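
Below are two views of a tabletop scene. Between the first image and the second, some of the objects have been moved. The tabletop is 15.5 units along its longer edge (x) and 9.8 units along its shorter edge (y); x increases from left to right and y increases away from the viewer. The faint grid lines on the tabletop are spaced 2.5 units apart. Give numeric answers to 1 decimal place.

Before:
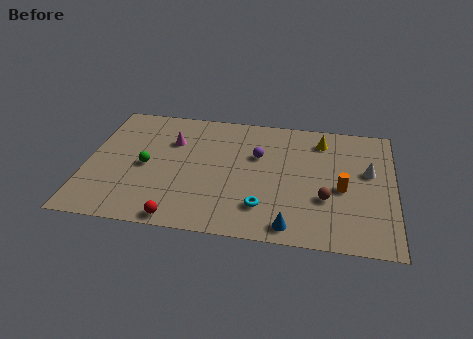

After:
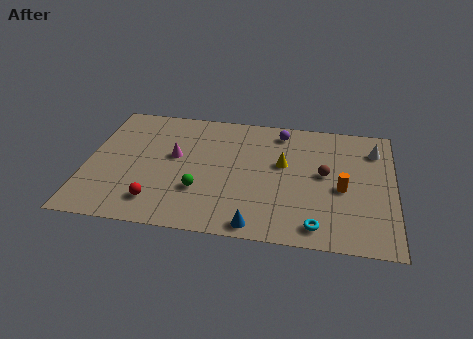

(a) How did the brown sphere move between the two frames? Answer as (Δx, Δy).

(-0.1, 1.9)

From the two frames, the brown sphere sits at roughly (12.1, 3.4) before and (12.0, 5.3) after.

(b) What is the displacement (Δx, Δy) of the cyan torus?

(2.7, -1.0)

From the two frames, the cyan torus sits at roughly (9.0, 2.3) before and (11.7, 1.3) after.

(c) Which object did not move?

the orange cylinder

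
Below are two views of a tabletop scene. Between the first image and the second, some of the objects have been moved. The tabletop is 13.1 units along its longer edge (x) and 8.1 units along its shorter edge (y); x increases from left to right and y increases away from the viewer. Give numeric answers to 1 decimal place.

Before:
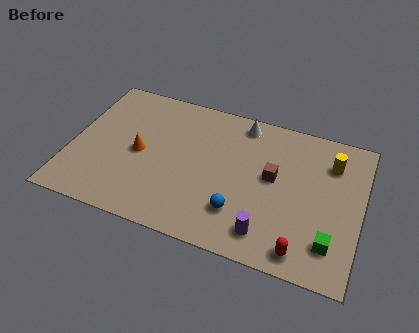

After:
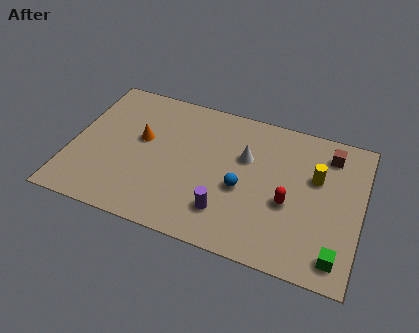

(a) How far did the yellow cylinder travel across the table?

1.2

The yellow cylinder moved from about (11.6, 6.1) to (11.0, 5.1), a distance of √(0.6² + 1.0²) ≈ 1.2.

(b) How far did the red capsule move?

2.4

From (10.7, 1.0) to (9.9, 3.3), the red capsule covered √(0.8² + 2.3²) ≈ 2.4 units.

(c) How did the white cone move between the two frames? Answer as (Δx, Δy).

(0.3, -1.9)

From the two frames, the white cone sits at roughly (7.5, 7.1) before and (7.8, 5.2) after.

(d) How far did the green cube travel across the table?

0.7

From (11.9, 1.8) to (12.2, 1.2), the green cube covered √(0.3² + 0.6²) ≈ 0.7 units.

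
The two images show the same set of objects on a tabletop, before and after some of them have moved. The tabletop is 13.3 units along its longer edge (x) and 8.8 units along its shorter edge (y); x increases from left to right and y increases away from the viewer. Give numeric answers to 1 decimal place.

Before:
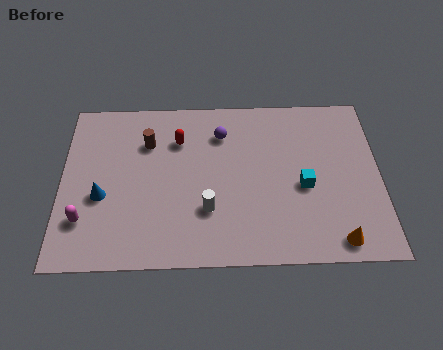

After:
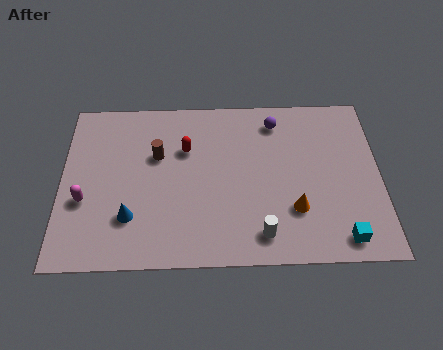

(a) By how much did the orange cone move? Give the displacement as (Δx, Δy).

(-1.7, 1.6)

From the two frames, the orange cone sits at roughly (11.4, 1.0) before and (9.7, 2.6) after.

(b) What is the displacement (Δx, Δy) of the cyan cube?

(1.5, -2.7)

From the two frames, the cyan cube sits at roughly (10.1, 3.8) before and (11.6, 1.1) after.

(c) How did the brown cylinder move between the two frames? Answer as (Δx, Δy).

(0.4, -0.7)

The brown cylinder started near (3.6, 6.3) and ended near (4.0, 5.6).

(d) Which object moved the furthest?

the cyan cube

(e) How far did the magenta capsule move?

1.0

The magenta capsule was near (1.0, 2.3) before and (1.0, 3.3) after, so it travelled √(0.0² + 1.0²) ≈ 1.0 units.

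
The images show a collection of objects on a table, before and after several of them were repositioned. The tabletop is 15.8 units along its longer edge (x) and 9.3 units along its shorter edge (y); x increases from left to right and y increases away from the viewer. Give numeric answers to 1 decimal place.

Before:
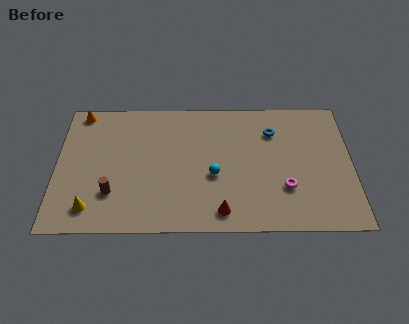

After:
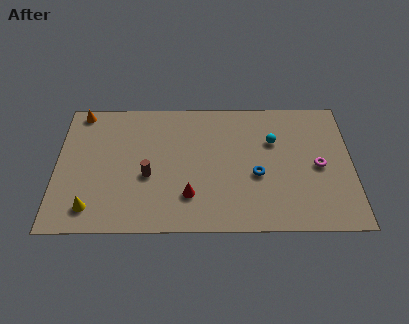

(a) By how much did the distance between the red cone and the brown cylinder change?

-3.3

The distance was about 5.9 in the first image and 2.6 in the second, so they moved 3.3 units closer together.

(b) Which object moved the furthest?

the cyan sphere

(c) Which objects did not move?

the yellow cone and the orange cone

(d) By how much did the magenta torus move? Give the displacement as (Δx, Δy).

(1.8, 1.5)

From the two frames, the magenta torus sits at roughly (12.2, 2.9) before and (14.0, 4.4) after.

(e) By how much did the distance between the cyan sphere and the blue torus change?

-1.9

The distance was about 4.5 in the first image and 2.6 in the second, so they moved 1.9 units closer together.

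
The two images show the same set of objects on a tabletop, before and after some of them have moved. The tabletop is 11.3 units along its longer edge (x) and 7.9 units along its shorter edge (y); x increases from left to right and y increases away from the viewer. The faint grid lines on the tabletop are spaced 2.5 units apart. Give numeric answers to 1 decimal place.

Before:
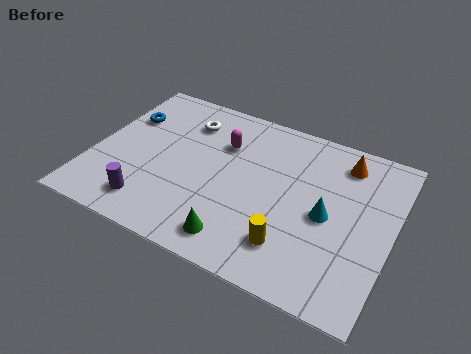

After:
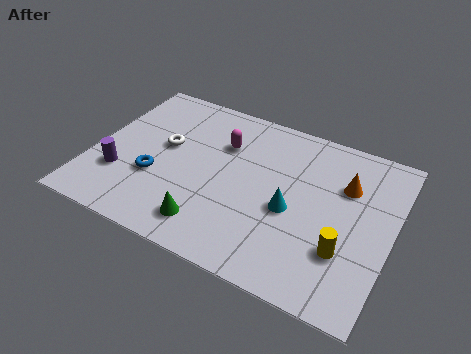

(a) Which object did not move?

the magenta capsule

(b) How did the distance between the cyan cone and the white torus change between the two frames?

-1.1

Before: roughly 6.2 units apart; after: 5.1. That's 1.1 units closer together.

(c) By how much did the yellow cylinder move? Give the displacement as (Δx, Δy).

(1.9, 0.6)

The yellow cylinder started near (7.8, 1.8) and ended near (9.7, 2.4).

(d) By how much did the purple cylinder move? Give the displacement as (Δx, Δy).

(-1.3, 1.0)

The purple cylinder started near (2.5, 1.4) and ended near (1.2, 2.4).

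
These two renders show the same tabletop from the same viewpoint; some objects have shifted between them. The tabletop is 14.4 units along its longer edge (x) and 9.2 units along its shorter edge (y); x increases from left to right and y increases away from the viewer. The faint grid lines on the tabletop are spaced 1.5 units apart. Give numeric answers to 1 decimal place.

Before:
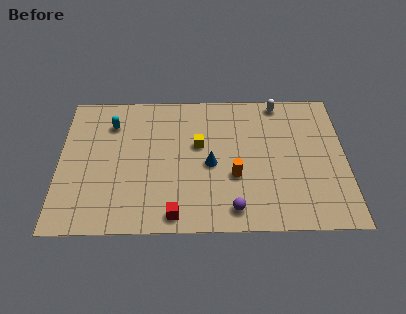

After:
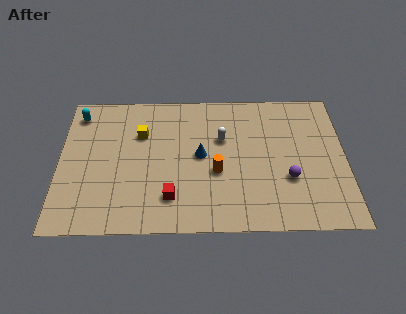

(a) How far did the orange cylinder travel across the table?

0.9

The orange cylinder was near (8.8, 3.4) before and (7.9, 3.7) after, so it travelled √(0.9² + 0.3²) ≈ 0.9 units.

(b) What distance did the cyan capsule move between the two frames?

1.8

The cyan capsule moved from about (2.6, 7.0) to (0.9, 7.7), a distance of √(1.7² + 0.7²) ≈ 1.8.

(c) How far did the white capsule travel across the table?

3.8

From (11.1, 8.3) to (8.2, 5.9), the white capsule covered √(2.9² + 2.4²) ≈ 3.8 units.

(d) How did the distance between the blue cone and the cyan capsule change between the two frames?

+1.1

Before: roughly 5.7 units apart; after: 6.8. That's 1.1 units further apart.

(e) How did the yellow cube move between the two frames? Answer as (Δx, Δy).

(-2.9, 0.8)

From the two frames, the yellow cube sits at roughly (7.0, 5.5) before and (4.1, 6.3) after.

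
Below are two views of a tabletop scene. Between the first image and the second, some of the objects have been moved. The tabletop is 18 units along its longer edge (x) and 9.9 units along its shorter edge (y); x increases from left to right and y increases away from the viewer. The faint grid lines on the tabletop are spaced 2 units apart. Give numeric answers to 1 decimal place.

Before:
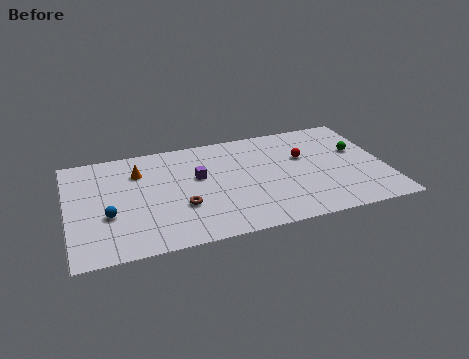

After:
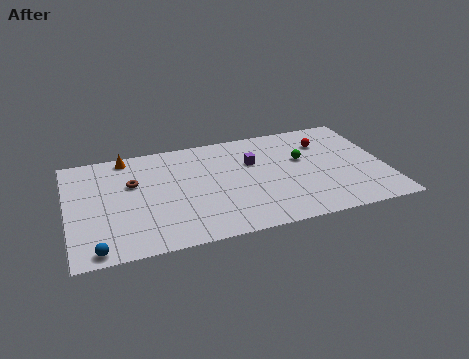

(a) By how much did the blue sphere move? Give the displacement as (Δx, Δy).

(-0.8, -2.8)

From the two frames, the blue sphere sits at roughly (2.2, 3.7) before and (1.4, 0.9) after.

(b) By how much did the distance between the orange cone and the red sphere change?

+1.9

They were about 9.5 units apart before and 11.4 after — 1.9 units further apart.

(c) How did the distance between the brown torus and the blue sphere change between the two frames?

+1.8

They were about 4.1 units apart before and 5.9 after — 1.8 units further apart.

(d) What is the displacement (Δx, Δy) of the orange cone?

(-0.6, 1.6)

The orange cone was at about (4.1, 7.3) and moved to about (3.5, 8.9).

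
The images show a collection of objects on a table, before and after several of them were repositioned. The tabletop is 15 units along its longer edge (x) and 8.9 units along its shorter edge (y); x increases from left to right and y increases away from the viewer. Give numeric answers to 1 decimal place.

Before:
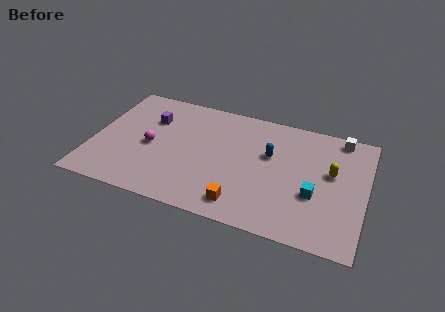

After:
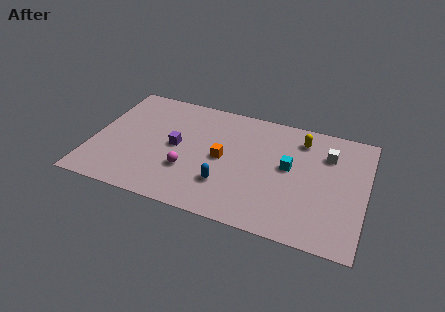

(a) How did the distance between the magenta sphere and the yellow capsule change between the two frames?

-2.7

They were about 10.0 units apart before and 7.3 after — 2.7 units closer together.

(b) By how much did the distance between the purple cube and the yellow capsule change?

-2.9

The distance was about 10.1 in the first image and 7.2 in the second, so they moved 2.9 units closer together.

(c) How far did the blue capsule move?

3.7

The blue capsule moved from about (9.7, 5.5) to (7.5, 2.5), a distance of √(2.2² + 3.0²) ≈ 3.7.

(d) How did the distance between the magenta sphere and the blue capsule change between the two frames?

-4.5

The distance was about 6.6 in the first image and 2.1 in the second, so they moved 4.5 units closer together.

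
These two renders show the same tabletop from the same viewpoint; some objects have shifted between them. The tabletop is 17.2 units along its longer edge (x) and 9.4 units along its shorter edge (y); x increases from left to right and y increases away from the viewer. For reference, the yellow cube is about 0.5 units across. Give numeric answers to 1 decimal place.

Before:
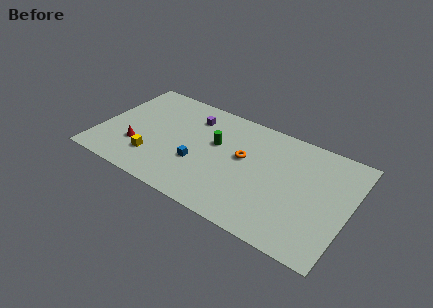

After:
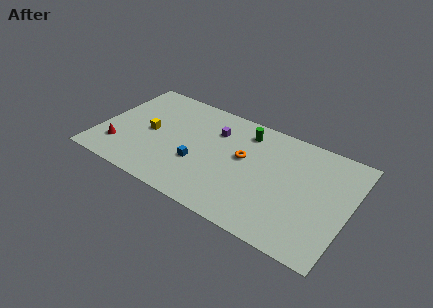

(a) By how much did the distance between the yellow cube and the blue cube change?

+0.6

They were about 3.2 units apart before and 3.8 after — 0.6 units further apart.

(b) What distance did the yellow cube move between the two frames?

2.3

The yellow cube was near (4.0, 2.4) before and (3.4, 4.6) after, so it travelled √(0.6² + 2.2²) ≈ 2.3 units.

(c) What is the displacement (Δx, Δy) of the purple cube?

(1.7, -0.5)

The purple cube was at about (6.0, 7.3) and moved to about (7.7, 6.8).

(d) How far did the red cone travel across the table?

1.3

The red cone moved from about (2.8, 2.9) to (1.6, 2.3), a distance of √(1.2² + 0.6²) ≈ 1.3.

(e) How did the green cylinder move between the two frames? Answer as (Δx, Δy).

(1.8, 2.0)

The green cylinder started near (7.9, 5.7) and ended near (9.7, 7.7).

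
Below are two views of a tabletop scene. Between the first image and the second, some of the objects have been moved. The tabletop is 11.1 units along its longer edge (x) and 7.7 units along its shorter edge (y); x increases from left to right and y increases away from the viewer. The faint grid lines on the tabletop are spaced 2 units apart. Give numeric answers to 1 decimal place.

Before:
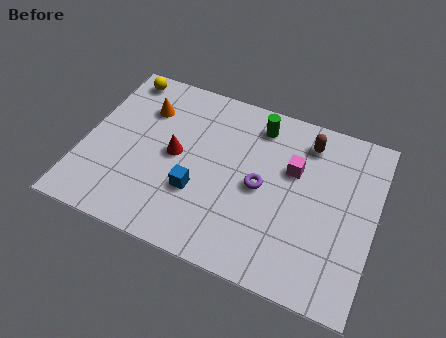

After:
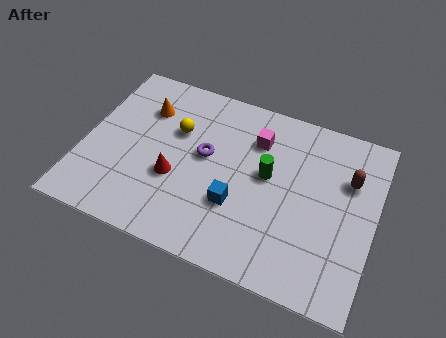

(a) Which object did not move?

the orange cone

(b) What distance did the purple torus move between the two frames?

2.3

From (6.8, 3.7) to (4.6, 4.3), the purple torus covered √(2.2² + 0.6²) ≈ 2.3 units.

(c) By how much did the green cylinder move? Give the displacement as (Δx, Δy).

(0.6, -2.1)

From the two frames, the green cylinder sits at roughly (6.4, 6.4) before and (7.0, 4.3) after.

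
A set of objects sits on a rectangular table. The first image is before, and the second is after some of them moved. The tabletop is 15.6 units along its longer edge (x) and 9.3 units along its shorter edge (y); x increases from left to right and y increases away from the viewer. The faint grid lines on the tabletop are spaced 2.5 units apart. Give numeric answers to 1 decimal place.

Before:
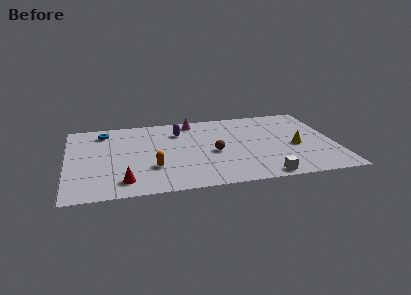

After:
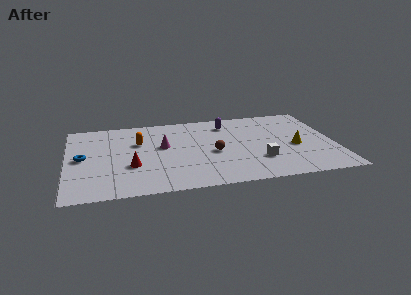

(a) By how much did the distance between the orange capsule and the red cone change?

+0.7

They were about 2.1 units apart before and 2.8 after — 0.7 units further apart.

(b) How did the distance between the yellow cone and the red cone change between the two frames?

-0.8

Before: roughly 10.4 units apart; after: 9.6. That's 0.8 units closer together.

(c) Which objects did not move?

the brown sphere and the yellow cone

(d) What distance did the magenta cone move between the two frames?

3.4

From (7.5, 8.2) to (5.6, 5.4), the magenta cone covered √(1.9² + 2.8²) ≈ 3.4 units.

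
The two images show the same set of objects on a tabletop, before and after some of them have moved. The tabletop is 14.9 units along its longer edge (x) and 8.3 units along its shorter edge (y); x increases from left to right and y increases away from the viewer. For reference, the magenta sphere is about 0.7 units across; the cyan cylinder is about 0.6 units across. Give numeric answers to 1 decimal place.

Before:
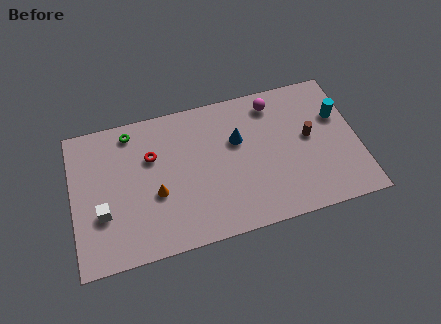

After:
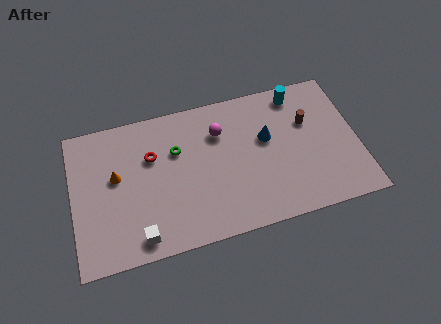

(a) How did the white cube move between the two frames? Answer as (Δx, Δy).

(1.8, -1.8)

The white cube was at about (1.5, 2.9) and moved to about (3.3, 1.1).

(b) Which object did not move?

the red torus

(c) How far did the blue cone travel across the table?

1.5

The blue cone was near (8.7, 5.3) before and (10.2, 5.0) after, so it travelled √(1.5² + 0.3²) ≈ 1.5 units.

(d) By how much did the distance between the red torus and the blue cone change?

+1.5

Before: roughly 4.5 units apart; after: 6.0. That's 1.5 units further apart.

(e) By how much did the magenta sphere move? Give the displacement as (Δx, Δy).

(-2.9, -1.0)

The magenta sphere started near (10.7, 7.0) and ended near (7.8, 6.0).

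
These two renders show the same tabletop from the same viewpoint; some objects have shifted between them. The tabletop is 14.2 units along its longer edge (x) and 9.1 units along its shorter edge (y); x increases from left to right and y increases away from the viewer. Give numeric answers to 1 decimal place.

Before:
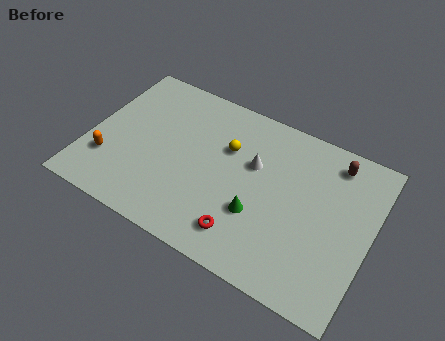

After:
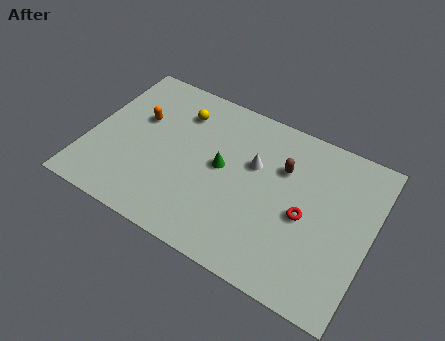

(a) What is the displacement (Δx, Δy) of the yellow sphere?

(-2.6, 1.0)

The yellow sphere was at about (6.8, 6.0) and moved to about (4.2, 7.0).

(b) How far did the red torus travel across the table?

3.6

The red torus was near (8.3, 1.7) before and (11.0, 4.1) after, so it travelled √(2.7² + 2.4²) ≈ 3.6 units.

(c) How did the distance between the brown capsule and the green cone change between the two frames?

-2.4

Before: roughly 5.6 units apart; after: 3.2. That's 2.4 units closer together.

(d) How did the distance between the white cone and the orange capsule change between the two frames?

-1.8

Before: roughly 7.7 units apart; after: 5.9. That's 1.8 units closer together.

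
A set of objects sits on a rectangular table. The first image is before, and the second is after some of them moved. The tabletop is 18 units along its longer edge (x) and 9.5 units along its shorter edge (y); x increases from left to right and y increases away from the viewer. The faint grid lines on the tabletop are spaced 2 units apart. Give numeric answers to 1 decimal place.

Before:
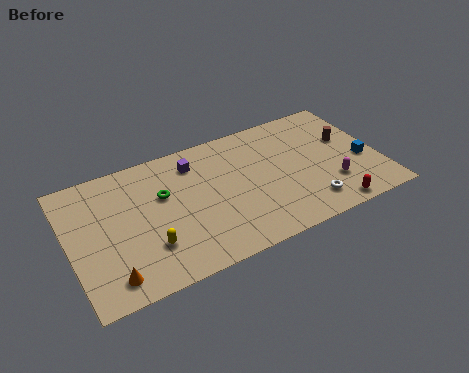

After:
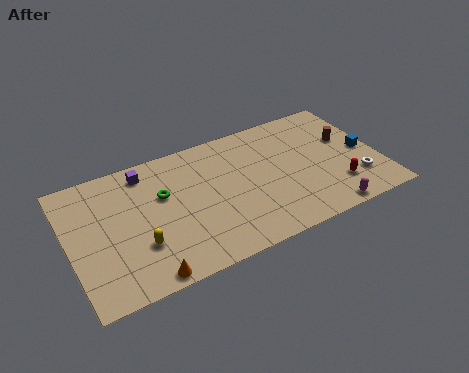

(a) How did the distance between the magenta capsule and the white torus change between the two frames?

+1.0

They were about 1.7 units apart before and 2.7 after — 1.0 units further apart.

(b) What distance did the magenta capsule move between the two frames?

2.0

The magenta capsule moved from about (15.0, 2.7) to (14.4, 0.8), a distance of √(0.6² + 1.9²) ≈ 2.0.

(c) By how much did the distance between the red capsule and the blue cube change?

-0.9

Before: roughly 3.7 units apart; after: 2.8. That's 0.9 units closer together.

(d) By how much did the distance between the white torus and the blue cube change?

-1.9

They were about 4.0 units apart before and 2.1 after — 1.9 units closer together.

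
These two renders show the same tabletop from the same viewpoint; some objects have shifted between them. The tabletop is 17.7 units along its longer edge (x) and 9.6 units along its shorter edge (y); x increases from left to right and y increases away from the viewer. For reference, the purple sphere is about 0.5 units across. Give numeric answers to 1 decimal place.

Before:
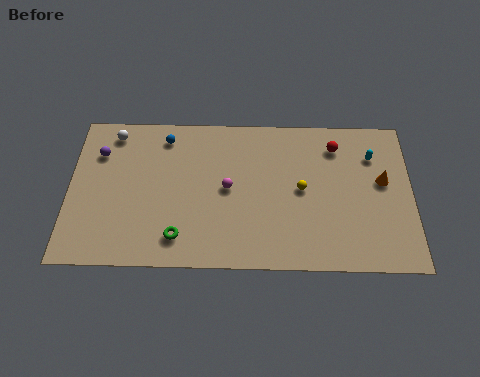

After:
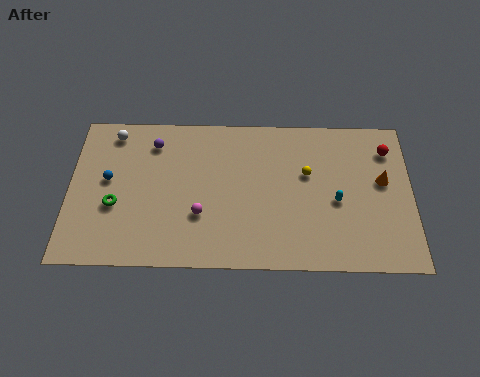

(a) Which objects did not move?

the white sphere and the orange cone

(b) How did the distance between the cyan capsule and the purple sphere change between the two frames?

-4.1

They were about 14.2 units apart before and 10.1 after — 4.1 units closer together.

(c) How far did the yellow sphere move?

1.0

The yellow sphere moved from about (12.0, 4.9) to (12.3, 5.9), a distance of √(0.3² + 1.0²) ≈ 1.0.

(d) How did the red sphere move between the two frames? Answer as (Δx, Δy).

(2.7, -0.2)

The red sphere was at about (13.8, 7.7) and moved to about (16.5, 7.5).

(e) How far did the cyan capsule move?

3.5

The cyan capsule moved from about (15.7, 7.1) to (13.8, 4.2), a distance of √(1.9² + 2.9²) ≈ 3.5.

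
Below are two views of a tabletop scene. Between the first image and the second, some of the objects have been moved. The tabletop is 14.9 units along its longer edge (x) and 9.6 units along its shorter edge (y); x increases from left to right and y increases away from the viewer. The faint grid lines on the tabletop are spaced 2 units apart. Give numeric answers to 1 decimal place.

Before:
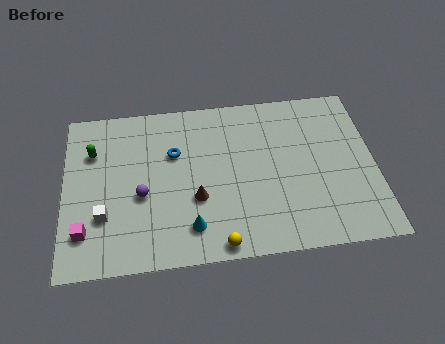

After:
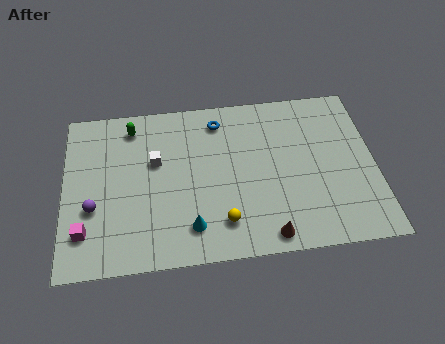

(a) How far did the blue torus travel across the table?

2.8

The blue torus was near (5.3, 6.3) before and (7.5, 8.0) after, so it travelled √(2.2² + 1.7²) ≈ 2.8 units.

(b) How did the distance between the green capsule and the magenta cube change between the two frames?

+1.7

The distance was about 4.6 in the first image and 6.3 in the second, so they moved 1.7 units further apart.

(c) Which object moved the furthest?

the brown cone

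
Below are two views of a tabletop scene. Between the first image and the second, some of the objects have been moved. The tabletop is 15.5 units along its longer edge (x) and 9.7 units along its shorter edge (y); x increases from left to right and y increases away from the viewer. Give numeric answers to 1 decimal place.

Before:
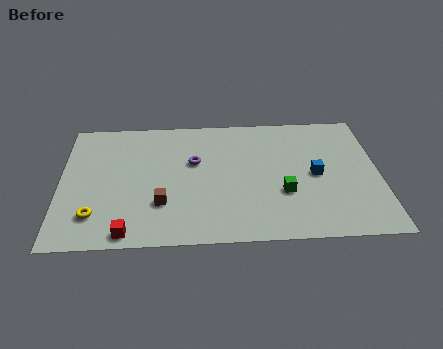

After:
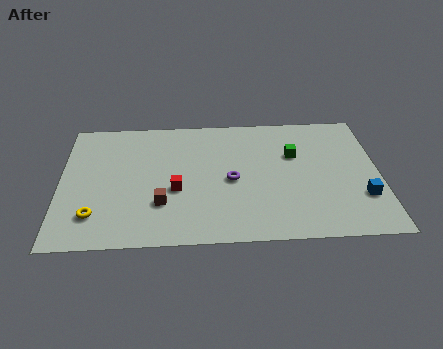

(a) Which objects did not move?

the yellow torus and the brown cube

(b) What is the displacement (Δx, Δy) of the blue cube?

(2.2, -1.8)

The blue cube was at about (12.4, 4.7) and moved to about (14.6, 2.9).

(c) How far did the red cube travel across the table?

3.8

The red cube was near (3.3, 0.9) before and (5.6, 3.9) after, so it travelled √(2.3² + 3.0²) ≈ 3.8 units.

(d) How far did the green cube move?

3.0

From (10.8, 3.4) to (11.4, 6.3), the green cube covered √(0.6² + 2.9²) ≈ 3.0 units.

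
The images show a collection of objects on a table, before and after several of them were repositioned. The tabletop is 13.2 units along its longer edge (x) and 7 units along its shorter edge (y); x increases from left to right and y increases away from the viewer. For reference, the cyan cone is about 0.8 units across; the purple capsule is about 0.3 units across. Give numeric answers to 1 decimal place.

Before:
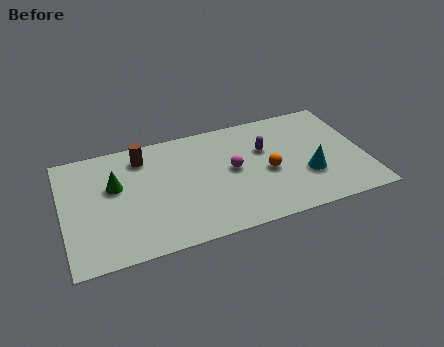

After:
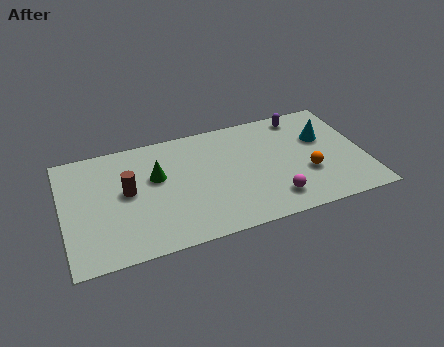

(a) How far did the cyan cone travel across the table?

2.3

The cyan cone moved from about (10.6, 2.4) to (11.5, 4.5), a distance of √(0.9² + 2.1²) ≈ 2.3.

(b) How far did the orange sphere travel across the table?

1.8

The orange sphere moved from about (8.9, 3.1) to (10.6, 2.5), a distance of √(1.7² + 0.6²) ≈ 1.8.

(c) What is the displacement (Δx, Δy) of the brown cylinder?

(-0.8, -1.9)

The brown cylinder was at about (3.6, 5.7) and moved to about (2.8, 3.8).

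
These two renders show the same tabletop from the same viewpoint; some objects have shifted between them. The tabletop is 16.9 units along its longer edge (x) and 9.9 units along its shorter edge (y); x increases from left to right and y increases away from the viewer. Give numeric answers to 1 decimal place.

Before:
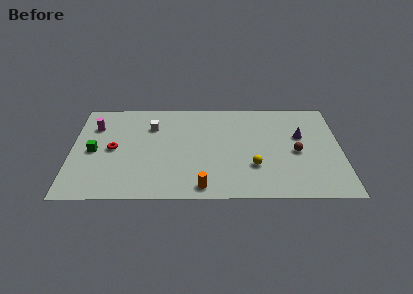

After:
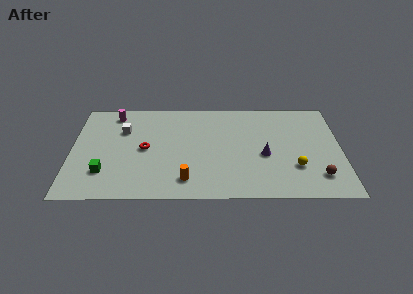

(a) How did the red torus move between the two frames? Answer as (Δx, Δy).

(2.0, 0.0)

The red torus was at about (2.6, 4.9) and moved to about (4.6, 4.9).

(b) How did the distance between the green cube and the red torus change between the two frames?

+2.2

They were about 1.2 units apart before and 3.4 after — 2.2 units further apart.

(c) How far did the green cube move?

2.2

The green cube moved from about (1.4, 4.7) to (2.1, 2.6), a distance of √(0.7² + 2.1²) ≈ 2.2.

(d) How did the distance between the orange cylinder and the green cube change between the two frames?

-2.5

Before: roughly 7.7 units apart; after: 5.2. That's 2.5 units closer together.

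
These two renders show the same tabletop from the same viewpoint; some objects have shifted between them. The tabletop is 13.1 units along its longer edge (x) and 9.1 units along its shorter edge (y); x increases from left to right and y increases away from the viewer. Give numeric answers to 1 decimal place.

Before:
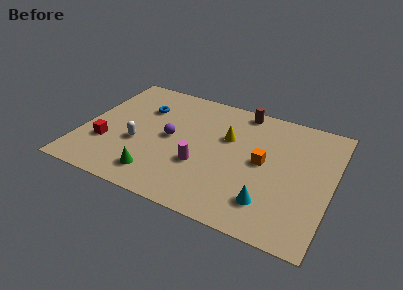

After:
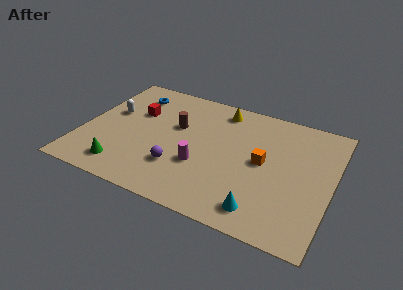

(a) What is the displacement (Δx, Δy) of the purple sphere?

(0.7, -2.0)

From the two frames, the purple sphere sits at roughly (4.6, 4.6) before and (5.3, 2.6) after.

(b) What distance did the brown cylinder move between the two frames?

4.1

The brown cylinder moved from about (8.0, 8.2) to (4.8, 5.6), a distance of √(3.2² + 2.6²) ≈ 4.1.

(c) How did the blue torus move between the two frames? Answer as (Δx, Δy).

(-0.7, 0.9)

From the two frames, the blue torus sits at roughly (2.9, 6.4) before and (2.2, 7.3) after.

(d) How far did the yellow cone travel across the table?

2.1

From (7.5, 5.8) to (6.9, 7.8), the yellow cone covered √(0.6² + 2.0²) ≈ 2.1 units.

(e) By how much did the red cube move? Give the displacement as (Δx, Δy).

(1.2, 3.0)

From the two frames, the red cube sits at roughly (1.4, 2.9) before and (2.6, 5.9) after.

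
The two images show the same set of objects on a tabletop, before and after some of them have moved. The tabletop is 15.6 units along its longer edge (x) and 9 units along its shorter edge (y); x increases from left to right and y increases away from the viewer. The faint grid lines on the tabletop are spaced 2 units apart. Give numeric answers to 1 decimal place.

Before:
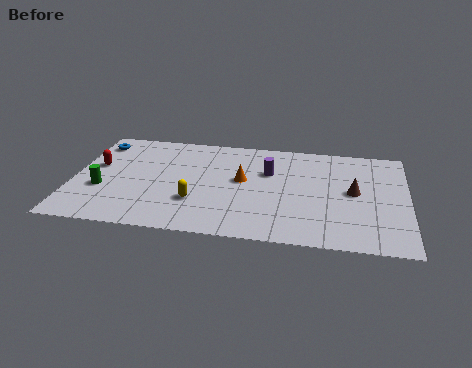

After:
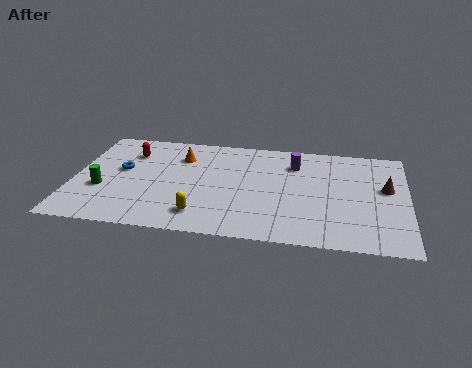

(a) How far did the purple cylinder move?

1.5

The purple cylinder moved from about (9.1, 5.9) to (10.3, 6.8), a distance of √(1.2² + 0.9²) ≈ 1.5.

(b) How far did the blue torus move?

2.6

The blue torus moved from about (0.9, 7.4) to (2.2, 5.1), a distance of √(1.3² + 2.3²) ≈ 2.6.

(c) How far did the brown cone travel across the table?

1.6

The brown cone moved from about (13.1, 4.7) to (14.6, 5.2), a distance of √(1.5² + 0.5²) ≈ 1.6.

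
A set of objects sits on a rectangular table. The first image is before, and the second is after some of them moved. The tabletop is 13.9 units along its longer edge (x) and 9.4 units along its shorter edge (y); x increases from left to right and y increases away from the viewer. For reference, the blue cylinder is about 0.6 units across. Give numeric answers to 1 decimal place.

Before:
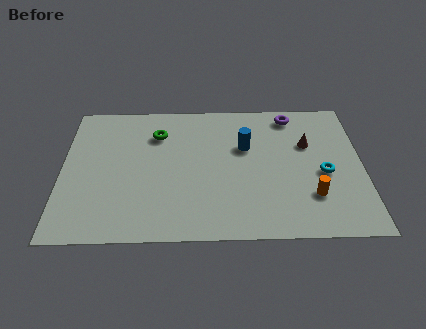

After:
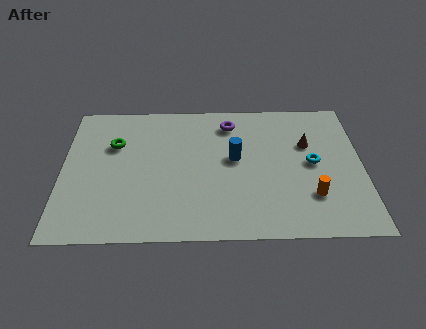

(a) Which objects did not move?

the orange cylinder and the brown cone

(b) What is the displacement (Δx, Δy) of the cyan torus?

(-0.5, 0.7)

From the two frames, the cyan torus sits at roughly (12.1, 4.1) before and (11.6, 4.8) after.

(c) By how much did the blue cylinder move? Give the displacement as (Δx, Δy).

(-0.5, -0.8)

The blue cylinder was at about (8.5, 6.0) and moved to about (8.0, 5.2).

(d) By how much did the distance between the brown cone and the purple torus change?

+1.7

Before: roughly 2.2 units apart; after: 3.9. That's 1.7 units further apart.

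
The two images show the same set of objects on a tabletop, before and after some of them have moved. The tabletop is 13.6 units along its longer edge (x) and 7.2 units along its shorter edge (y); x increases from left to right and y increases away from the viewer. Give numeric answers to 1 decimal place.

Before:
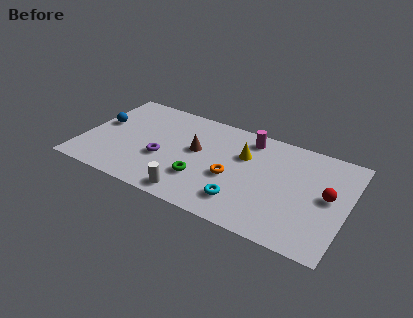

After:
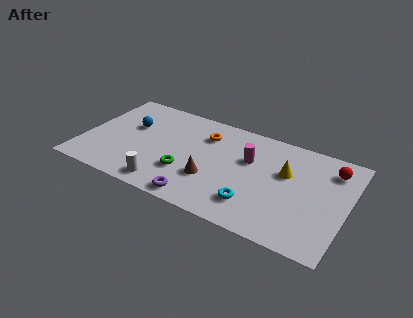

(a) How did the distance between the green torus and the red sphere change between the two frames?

+1.4

They were about 6.5 units apart before and 7.9 after — 1.4 units further apart.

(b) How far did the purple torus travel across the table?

3.0

The purple torus moved from about (4.2, 2.8) to (6.4, 0.8), a distance of √(2.2² + 2.0²) ≈ 3.0.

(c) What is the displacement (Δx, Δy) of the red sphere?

(0.0, 1.9)

From the two frames, the red sphere sits at roughly (12.6, 3.8) before and (12.6, 5.7) after.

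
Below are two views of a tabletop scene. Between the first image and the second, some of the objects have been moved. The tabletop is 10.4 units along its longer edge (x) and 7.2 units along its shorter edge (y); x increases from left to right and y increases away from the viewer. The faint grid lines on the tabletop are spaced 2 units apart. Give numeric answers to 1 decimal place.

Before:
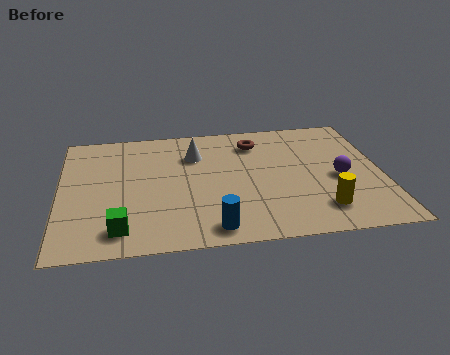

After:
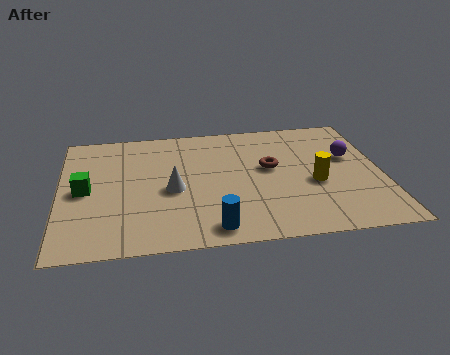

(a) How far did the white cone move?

2.2

From (4.4, 5.2) to (3.6, 3.2), the white cone covered √(0.8² + 2.0²) ≈ 2.2 units.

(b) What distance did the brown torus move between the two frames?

1.6

The brown torus moved from about (6.4, 5.7) to (6.8, 4.1), a distance of √(0.4² + 1.6²) ≈ 1.6.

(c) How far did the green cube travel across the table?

2.5

The green cube moved from about (1.9, 1.2) to (0.8, 3.5), a distance of √(1.1² + 2.3²) ≈ 2.5.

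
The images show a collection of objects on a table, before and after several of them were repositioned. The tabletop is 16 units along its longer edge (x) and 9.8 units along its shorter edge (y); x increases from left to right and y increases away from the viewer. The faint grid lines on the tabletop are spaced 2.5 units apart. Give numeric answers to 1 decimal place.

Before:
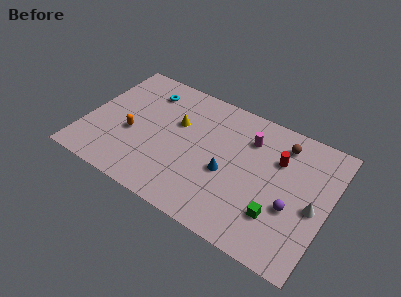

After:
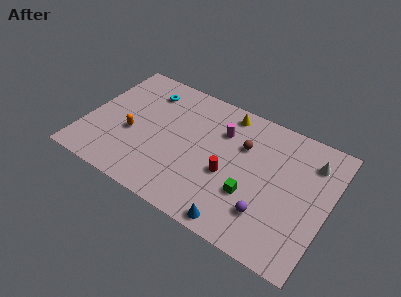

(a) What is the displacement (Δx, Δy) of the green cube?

(-1.8, 0.6)

From the two frames, the green cube sits at roughly (13.0, 2.7) before and (11.2, 3.3) after.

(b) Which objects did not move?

the orange capsule and the cyan torus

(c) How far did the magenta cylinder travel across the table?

1.8

The magenta cylinder moved from about (10.5, 7.3) to (8.7, 7.0), a distance of √(1.8² + 0.3²) ≈ 1.8.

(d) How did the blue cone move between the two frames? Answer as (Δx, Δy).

(1.2, -3.2)

From the two frames, the blue cone sits at roughly (9.5, 4.1) before and (10.7, 0.9) after.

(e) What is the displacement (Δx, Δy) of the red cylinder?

(-2.9, -2.7)

From the two frames, the red cylinder sits at roughly (12.5, 6.7) before and (9.6, 4.0) after.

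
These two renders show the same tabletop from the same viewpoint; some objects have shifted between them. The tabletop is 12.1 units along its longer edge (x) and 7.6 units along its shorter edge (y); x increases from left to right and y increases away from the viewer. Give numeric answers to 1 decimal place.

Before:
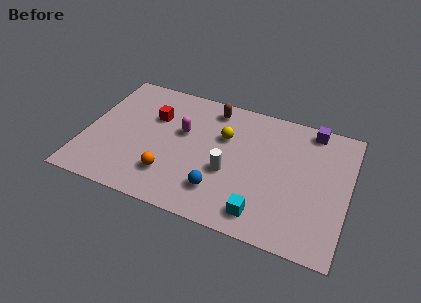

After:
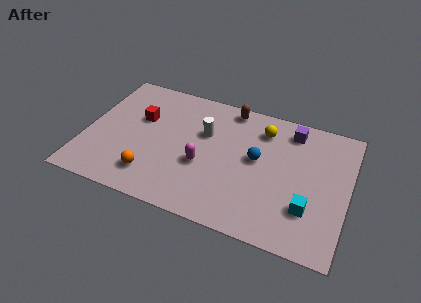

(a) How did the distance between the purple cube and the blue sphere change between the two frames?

-3.7

They were about 6.3 units apart before and 2.6 after — 3.7 units closer together.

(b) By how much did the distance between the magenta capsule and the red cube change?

+2.1

They were about 1.5 units apart before and 3.6 after — 2.1 units further apart.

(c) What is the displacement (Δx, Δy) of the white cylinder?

(-1.3, 1.9)

The white cylinder started near (6.7, 3.0) and ended near (5.4, 4.9).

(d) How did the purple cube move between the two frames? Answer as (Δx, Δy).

(-0.9, -0.4)

The purple cube was at about (10.2, 6.8) and moved to about (9.3, 6.4).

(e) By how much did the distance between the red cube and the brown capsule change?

+1.5

They were about 3.0 units apart before and 4.5 after — 1.5 units further apart.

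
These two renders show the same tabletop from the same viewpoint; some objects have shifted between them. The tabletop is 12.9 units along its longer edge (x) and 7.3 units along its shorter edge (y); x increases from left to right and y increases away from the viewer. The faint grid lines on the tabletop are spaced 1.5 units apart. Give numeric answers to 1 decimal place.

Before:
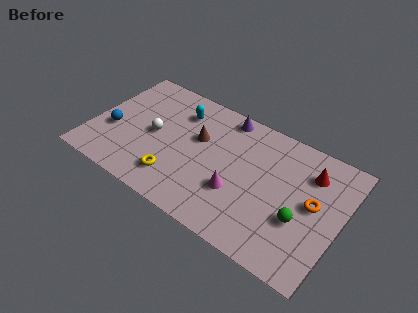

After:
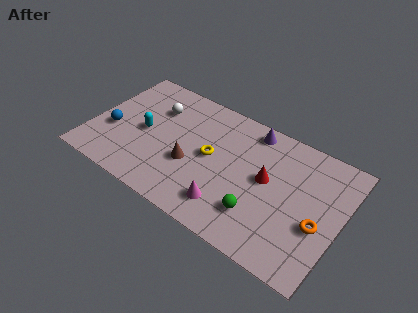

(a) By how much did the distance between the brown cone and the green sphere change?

-2.1

They were about 5.9 units apart before and 3.8 after — 2.1 units closer together.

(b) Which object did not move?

the blue sphere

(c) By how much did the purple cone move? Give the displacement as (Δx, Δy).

(1.4, -0.1)

From the two frames, the purple cone sits at roughly (6.5, 6.5) before and (7.9, 6.4) after.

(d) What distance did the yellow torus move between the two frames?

2.7

From (4.7, 1.6) to (6.2, 3.8), the yellow torus covered √(1.5² + 2.2²) ≈ 2.7 units.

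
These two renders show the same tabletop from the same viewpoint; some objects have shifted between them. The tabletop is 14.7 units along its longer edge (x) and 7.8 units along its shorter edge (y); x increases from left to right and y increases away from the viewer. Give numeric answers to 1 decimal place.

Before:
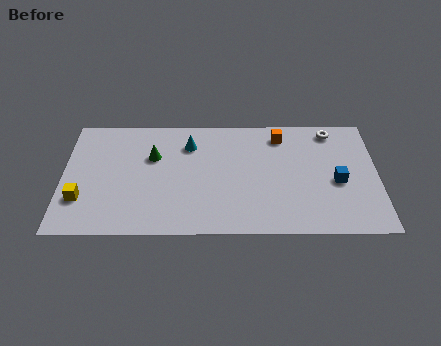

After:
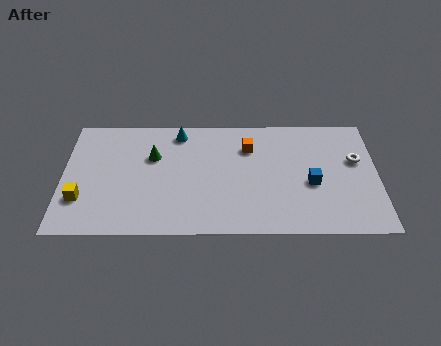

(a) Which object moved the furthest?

the white torus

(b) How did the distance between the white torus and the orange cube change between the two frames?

+2.7

Before: roughly 2.4 units apart; after: 5.1. That's 2.7 units further apart.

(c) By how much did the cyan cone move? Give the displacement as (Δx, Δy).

(-0.5, 0.8)

The cyan cone was at about (5.9, 5.9) and moved to about (5.4, 6.7).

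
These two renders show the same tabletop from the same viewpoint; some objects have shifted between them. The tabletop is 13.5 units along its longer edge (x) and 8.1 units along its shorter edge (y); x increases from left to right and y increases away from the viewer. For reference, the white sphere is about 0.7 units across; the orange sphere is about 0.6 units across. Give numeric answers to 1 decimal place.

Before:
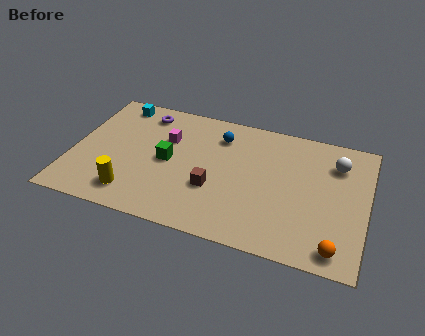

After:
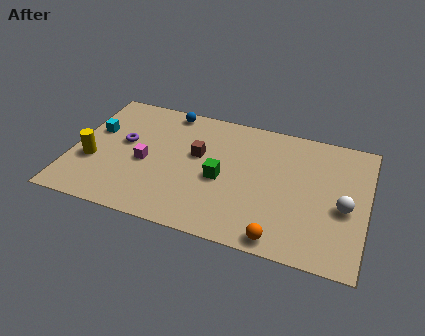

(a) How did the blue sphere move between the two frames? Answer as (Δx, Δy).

(-2.5, 1.0)

From the two frames, the blue sphere sits at roughly (6.6, 6.3) before and (4.1, 7.3) after.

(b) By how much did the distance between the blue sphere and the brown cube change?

-0.4

The distance was about 3.4 in the first image and 3.0 in the second, so they moved 0.4 units closer together.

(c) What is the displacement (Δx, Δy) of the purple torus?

(-0.7, -2.2)

From the two frames, the purple torus sits at roughly (3.0, 6.8) before and (2.3, 4.6) after.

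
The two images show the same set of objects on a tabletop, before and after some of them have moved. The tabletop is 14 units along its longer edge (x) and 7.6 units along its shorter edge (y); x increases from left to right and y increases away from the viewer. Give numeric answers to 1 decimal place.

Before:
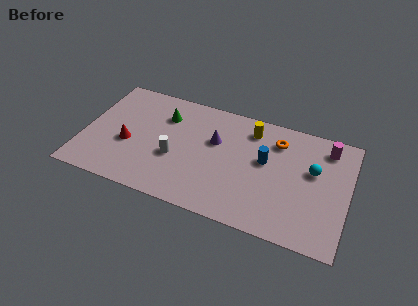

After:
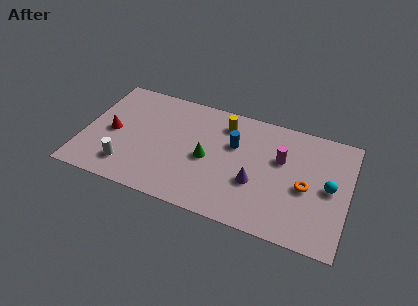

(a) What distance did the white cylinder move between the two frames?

2.8

The white cylinder moved from about (4.9, 3.0) to (2.5, 1.6), a distance of √(2.4² + 1.4²) ≈ 2.8.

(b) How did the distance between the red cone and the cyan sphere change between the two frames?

+1.7

The distance was about 9.8 in the first image and 11.5 in the second, so they moved 1.7 units further apart.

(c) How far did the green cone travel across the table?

3.3

The green cone was near (4.1, 5.6) before and (6.6, 3.5) after, so it travelled √(2.5² + 2.1²) ≈ 3.3 units.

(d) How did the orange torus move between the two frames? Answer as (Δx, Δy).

(1.7, -2.5)

The orange torus started near (10.1, 5.9) and ended near (11.8, 3.4).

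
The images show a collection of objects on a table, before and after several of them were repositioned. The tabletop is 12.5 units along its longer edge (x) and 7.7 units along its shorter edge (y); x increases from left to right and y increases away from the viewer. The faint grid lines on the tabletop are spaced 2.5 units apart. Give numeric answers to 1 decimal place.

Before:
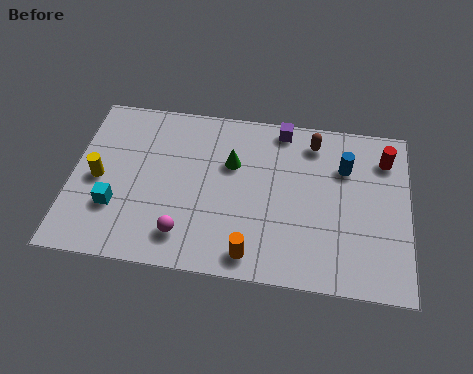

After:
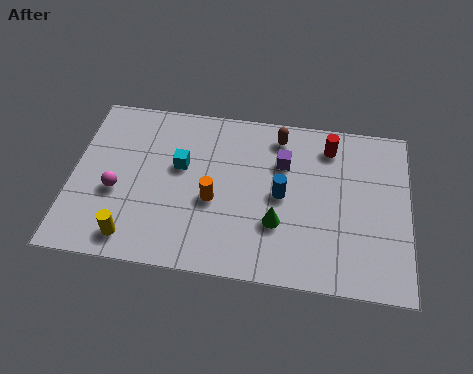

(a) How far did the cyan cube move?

3.2

The cyan cube moved from about (1.7, 2.4) to (4.0, 4.6), a distance of √(2.3² + 2.2²) ≈ 3.2.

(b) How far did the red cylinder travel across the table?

2.1

The red cylinder moved from about (11.6, 6.0) to (9.5, 6.3), a distance of √(2.1² + 0.3²) ≈ 2.1.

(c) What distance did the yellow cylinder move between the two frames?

2.9

The yellow cylinder moved from about (1.0, 3.6) to (2.4, 1.1), a distance of √(1.4² + 2.5²) ≈ 2.9.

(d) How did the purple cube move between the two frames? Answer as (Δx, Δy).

(0.1, -1.6)

The purple cube started near (7.7, 6.9) and ended near (7.8, 5.3).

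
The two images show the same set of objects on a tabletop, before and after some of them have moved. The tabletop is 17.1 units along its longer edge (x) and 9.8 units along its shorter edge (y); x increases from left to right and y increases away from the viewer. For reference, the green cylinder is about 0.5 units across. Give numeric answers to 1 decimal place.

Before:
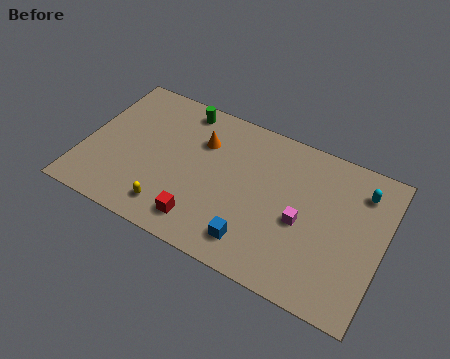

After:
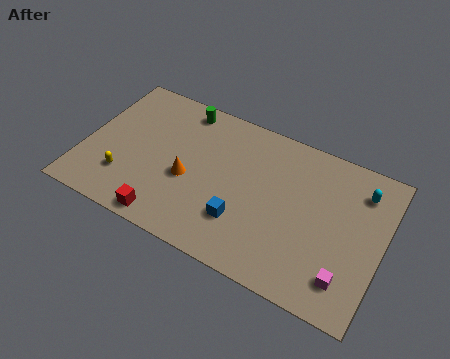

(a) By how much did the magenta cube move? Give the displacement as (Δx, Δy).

(2.8, -2.3)

From the two frames, the magenta cube sits at roughly (12.6, 4.3) before and (15.4, 2.0) after.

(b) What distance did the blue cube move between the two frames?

1.3

The blue cube moved from about (10.2, 1.8) to (9.4, 2.8), a distance of √(0.8² + 1.0²) ≈ 1.3.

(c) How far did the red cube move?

2.0

The red cube was near (7.2, 1.7) before and (5.3, 1.0) after, so it travelled √(1.9² + 0.7²) ≈ 2.0 units.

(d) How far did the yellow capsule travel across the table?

2.9

The yellow capsule was near (5.4, 1.7) before and (2.6, 2.6) after, so it travelled √(2.8² + 0.9²) ≈ 2.9 units.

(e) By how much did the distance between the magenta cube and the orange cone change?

+2.9

Before: roughly 6.6 units apart; after: 9.5. That's 2.9 units further apart.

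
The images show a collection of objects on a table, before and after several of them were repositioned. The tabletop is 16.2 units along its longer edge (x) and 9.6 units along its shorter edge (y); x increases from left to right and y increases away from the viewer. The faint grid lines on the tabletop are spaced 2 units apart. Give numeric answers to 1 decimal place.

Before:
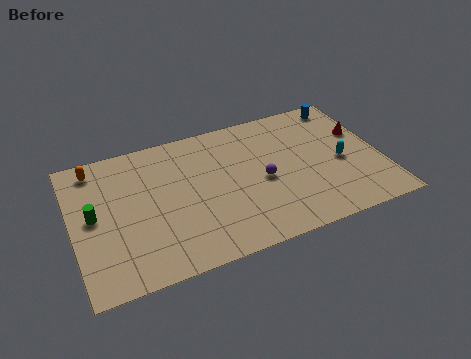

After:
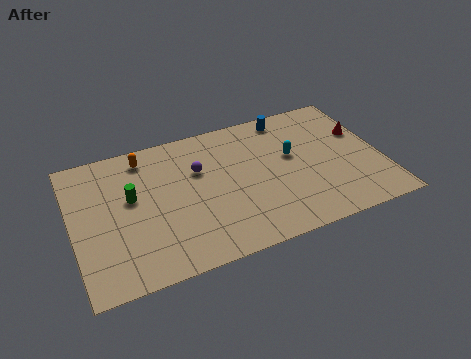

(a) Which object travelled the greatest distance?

the purple sphere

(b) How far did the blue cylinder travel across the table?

3.1

From (14.8, 8.5) to (11.7, 8.5), the blue cylinder covered √(3.1² + 0.0²) ≈ 3.1 units.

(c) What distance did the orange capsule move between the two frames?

2.6

From (1.4, 8.3) to (4.0, 8.2), the orange capsule covered √(2.6² + 0.1²) ≈ 2.6 units.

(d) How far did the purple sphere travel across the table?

3.7

The purple sphere was near (9.9, 4.4) before and (6.7, 6.3) after, so it travelled √(3.2² + 1.9²) ≈ 3.7 units.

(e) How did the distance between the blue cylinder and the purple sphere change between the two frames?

-0.9

Before: roughly 6.4 units apart; after: 5.5. That's 0.9 units closer together.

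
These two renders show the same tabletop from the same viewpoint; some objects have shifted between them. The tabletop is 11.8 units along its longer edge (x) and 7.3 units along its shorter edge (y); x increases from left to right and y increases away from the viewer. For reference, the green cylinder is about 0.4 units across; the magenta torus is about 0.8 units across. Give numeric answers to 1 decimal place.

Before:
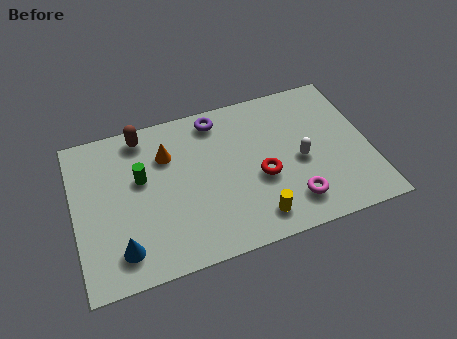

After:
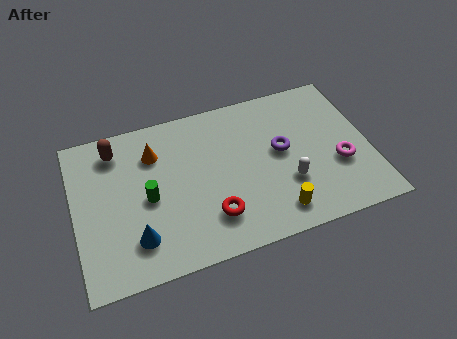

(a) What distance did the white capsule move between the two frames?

1.1

The white capsule moved from about (9.0, 3.3) to (8.4, 2.4), a distance of √(0.6² + 0.9²) ≈ 1.1.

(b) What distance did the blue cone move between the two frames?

0.7

The blue cone was near (1.7, 1.4) before and (2.3, 1.7) after, so it travelled √(0.6² + 0.3²) ≈ 0.7 units.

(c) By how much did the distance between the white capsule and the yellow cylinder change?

-1.6

The distance was about 2.9 in the first image and 1.3 in the second, so they moved 1.6 units closer together.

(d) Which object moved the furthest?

the purple torus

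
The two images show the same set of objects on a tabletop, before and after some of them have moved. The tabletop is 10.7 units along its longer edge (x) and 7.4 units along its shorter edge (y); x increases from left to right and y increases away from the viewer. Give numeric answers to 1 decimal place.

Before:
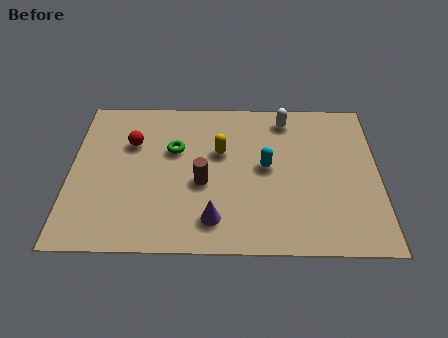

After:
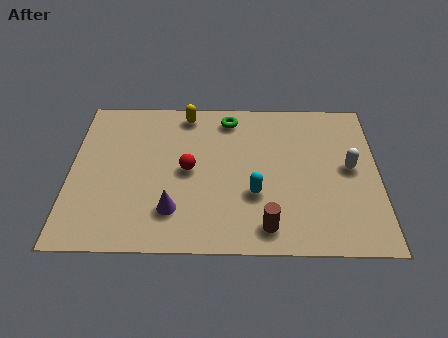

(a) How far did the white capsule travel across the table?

3.3

The white capsule moved from about (7.5, 6.3) to (9.7, 3.9), a distance of √(2.2² + 2.4²) ≈ 3.3.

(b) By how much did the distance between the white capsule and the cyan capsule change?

+1.0

Before: roughly 2.5 units apart; after: 3.5. That's 1.0 units further apart.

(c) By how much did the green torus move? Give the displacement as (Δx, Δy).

(1.9, 1.6)

From the two frames, the green torus sits at roughly (3.6, 4.7) before and (5.5, 6.3) after.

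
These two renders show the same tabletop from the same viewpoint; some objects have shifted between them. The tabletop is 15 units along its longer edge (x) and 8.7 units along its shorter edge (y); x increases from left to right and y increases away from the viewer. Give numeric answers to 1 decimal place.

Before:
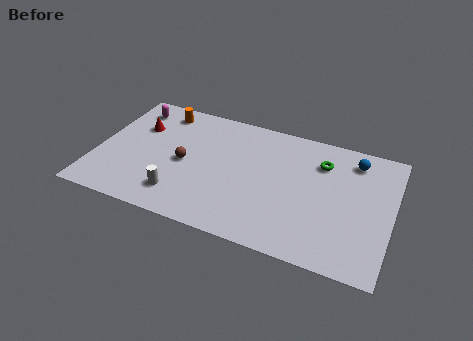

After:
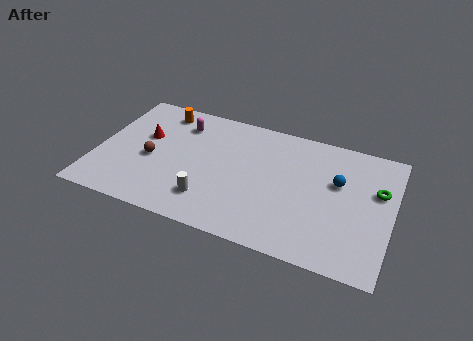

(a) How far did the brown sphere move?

1.7

From (4.5, 4.1) to (2.8, 3.8), the brown sphere covered √(1.7² + 0.3²) ≈ 1.7 units.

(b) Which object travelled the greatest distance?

the green torus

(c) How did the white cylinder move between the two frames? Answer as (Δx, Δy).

(1.5, 0.2)

The white cylinder started near (4.5, 1.8) and ended near (6.0, 2.0).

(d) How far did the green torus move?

3.1

From (11.3, 6.5) to (14.2, 5.5), the green torus covered √(2.9² + 1.0²) ≈ 3.1 units.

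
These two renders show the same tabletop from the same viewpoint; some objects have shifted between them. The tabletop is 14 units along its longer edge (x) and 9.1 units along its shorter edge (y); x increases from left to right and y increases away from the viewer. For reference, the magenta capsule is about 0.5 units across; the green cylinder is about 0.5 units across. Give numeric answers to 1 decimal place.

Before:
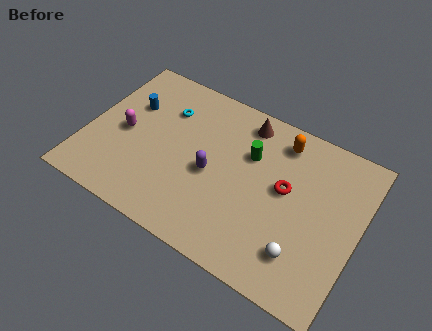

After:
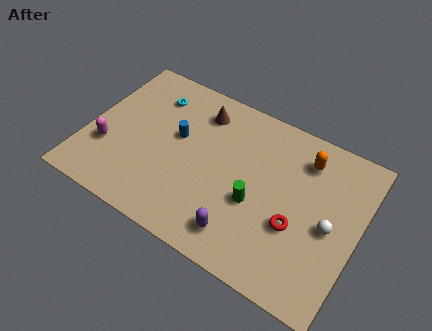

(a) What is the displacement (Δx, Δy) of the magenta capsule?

(-0.7, -1.3)

The magenta capsule was at about (1.9, 4.3) and moved to about (1.2, 3.0).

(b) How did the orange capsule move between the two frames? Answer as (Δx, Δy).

(1.3, -0.4)

From the two frames, the orange capsule sits at roughly (9.6, 7.6) before and (10.9, 7.2) after.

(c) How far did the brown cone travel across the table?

2.4

The brown cone moved from about (7.7, 7.8) to (5.4, 7.3), a distance of √(2.3² + 0.5²) ≈ 2.4.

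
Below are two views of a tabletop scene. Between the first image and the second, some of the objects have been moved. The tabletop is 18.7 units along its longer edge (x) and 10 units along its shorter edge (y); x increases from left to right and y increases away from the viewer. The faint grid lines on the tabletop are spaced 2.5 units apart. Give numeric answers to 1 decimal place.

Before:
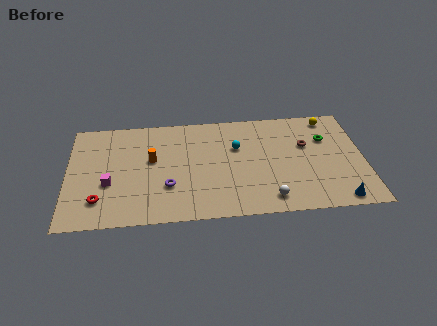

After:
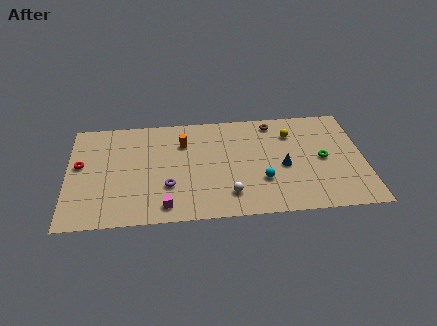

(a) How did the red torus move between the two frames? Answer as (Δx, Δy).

(-1.2, 3.4)

From the two frames, the red torus sits at roughly (2.0, 2.3) before and (0.8, 5.7) after.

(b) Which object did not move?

the purple torus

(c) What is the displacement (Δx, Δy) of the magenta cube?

(3.5, -2.4)

The magenta cube was at about (2.6, 3.8) and moved to about (6.1, 1.4).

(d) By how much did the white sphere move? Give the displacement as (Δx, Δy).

(-2.5, 0.6)

The white sphere started near (12.6, 1.5) and ended near (10.1, 2.1).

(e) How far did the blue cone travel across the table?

4.7

The blue cone was near (16.9, 1.0) before and (13.6, 4.4) after, so it travelled √(3.3² + 3.4²) ≈ 4.7 units.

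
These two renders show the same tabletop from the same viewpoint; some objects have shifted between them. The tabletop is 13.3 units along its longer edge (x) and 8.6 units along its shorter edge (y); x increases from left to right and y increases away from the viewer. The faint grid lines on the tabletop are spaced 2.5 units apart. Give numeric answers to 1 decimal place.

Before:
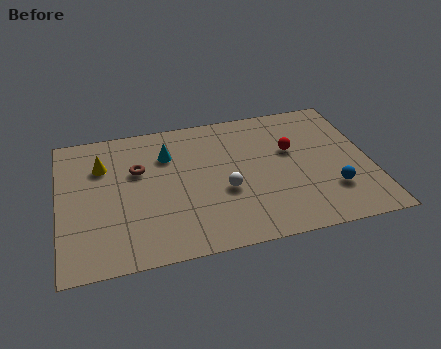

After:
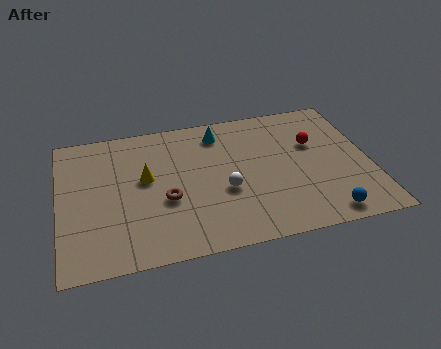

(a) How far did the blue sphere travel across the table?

1.5

The blue sphere was near (11.5, 2.4) before and (11.1, 1.0) after, so it travelled √(0.4² + 1.4²) ≈ 1.5 units.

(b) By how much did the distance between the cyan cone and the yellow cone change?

+1.2

Before: roughly 2.8 units apart; after: 4.0. That's 1.2 units further apart.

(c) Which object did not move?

the white sphere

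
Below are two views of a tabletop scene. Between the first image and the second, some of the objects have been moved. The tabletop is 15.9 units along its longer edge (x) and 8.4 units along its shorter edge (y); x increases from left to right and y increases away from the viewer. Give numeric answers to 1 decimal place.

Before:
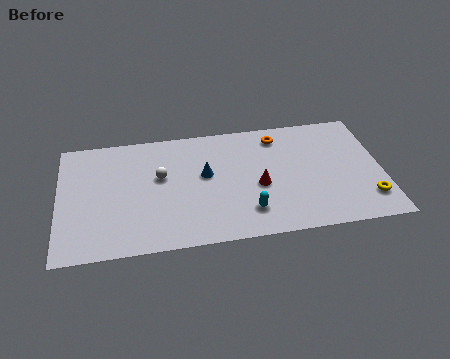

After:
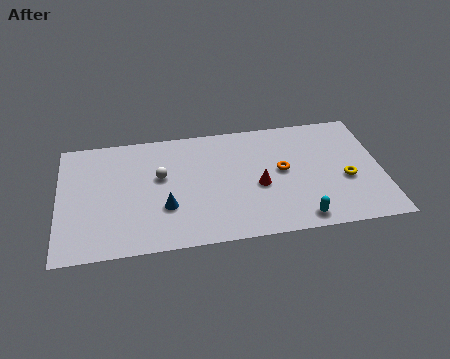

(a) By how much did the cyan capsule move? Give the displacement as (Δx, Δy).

(2.5, -0.9)

The cyan capsule was at about (9.2, 1.9) and moved to about (11.7, 1.0).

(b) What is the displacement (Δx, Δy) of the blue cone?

(-2.0, -2.0)

From the two frames, the blue cone sits at roughly (7.2, 4.8) before and (5.2, 2.8) after.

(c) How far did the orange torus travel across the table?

2.5

From (10.9, 7.0) to (11.0, 4.5), the orange torus covered √(0.1² + 2.5²) ≈ 2.5 units.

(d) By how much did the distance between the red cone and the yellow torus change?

-1.3

Before: roughly 5.6 units apart; after: 4.3. That's 1.3 units closer together.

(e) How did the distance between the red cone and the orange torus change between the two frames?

-2.1

Before: roughly 3.6 units apart; after: 1.5. That's 2.1 units closer together.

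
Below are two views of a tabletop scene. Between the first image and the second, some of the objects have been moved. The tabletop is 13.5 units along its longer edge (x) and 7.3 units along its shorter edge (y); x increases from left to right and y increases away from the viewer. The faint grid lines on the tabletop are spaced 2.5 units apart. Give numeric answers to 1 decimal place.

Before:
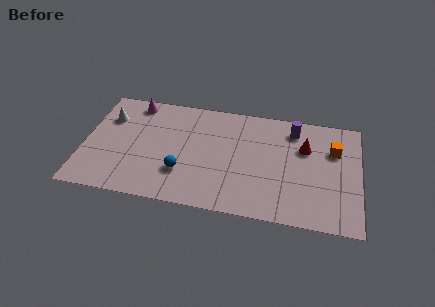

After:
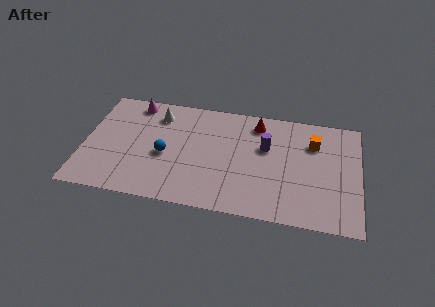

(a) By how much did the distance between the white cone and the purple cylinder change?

-3.6

Before: roughly 9.1 units apart; after: 5.5. That's 3.6 units closer together.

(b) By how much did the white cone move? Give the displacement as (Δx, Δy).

(2.4, 0.6)

The white cone was at about (1.1, 5.2) and moved to about (3.5, 5.8).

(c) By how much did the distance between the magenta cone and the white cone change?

-0.4

The distance was about 1.7 in the first image and 1.3 in the second, so they moved 0.4 units closer together.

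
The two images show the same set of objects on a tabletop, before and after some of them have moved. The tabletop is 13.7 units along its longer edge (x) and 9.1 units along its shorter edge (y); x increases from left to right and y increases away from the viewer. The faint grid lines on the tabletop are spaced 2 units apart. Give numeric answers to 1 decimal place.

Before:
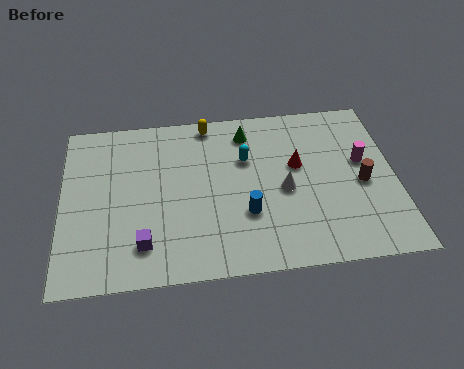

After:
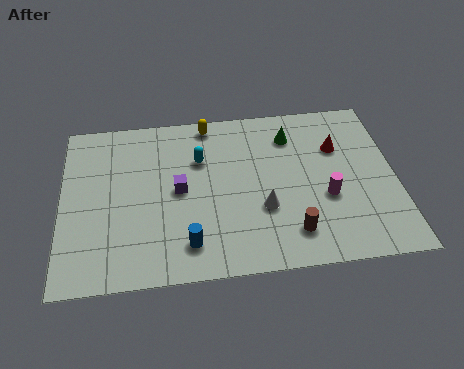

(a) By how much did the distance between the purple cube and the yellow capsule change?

-3.1

They were about 6.9 units apart before and 3.8 after — 3.1 units closer together.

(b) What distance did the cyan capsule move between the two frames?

1.9

The cyan capsule was near (7.6, 6.0) before and (5.7, 6.2) after, so it travelled √(1.9² + 0.2²) ≈ 1.9 units.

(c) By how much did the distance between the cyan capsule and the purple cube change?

-4.1

The distance was about 5.9 in the first image and 1.8 in the second, so they moved 4.1 units closer together.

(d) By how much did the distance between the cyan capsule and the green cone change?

+2.4

The distance was about 1.5 in the first image and 3.9 in the second, so they moved 2.4 units further apart.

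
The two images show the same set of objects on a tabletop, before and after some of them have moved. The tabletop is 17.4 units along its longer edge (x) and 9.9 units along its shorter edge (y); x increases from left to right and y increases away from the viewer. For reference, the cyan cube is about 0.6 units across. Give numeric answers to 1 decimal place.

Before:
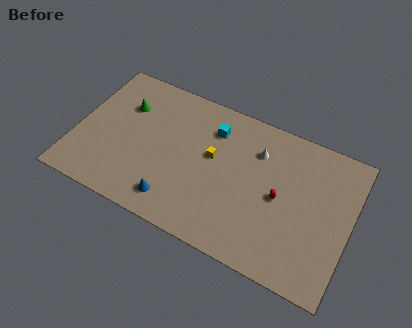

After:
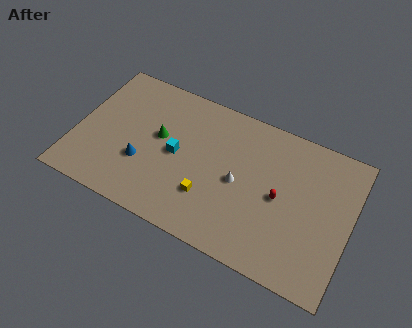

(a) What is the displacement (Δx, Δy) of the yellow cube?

(0.1, -2.8)

From the two frames, the yellow cube sits at roughly (8.6, 5.7) before and (8.7, 2.9) after.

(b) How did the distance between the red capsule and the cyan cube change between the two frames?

+1.2

The distance was about 5.4 in the first image and 6.6 in the second, so they moved 1.2 units further apart.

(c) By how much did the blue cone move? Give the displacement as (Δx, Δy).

(-2.3, 1.7)

The blue cone was at about (6.7, 1.7) and moved to about (4.4, 3.4).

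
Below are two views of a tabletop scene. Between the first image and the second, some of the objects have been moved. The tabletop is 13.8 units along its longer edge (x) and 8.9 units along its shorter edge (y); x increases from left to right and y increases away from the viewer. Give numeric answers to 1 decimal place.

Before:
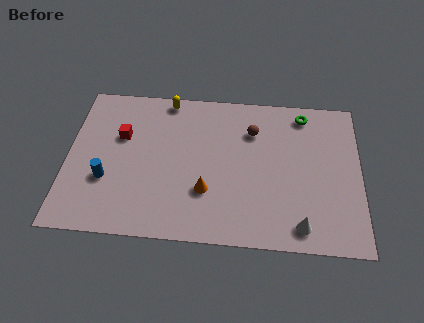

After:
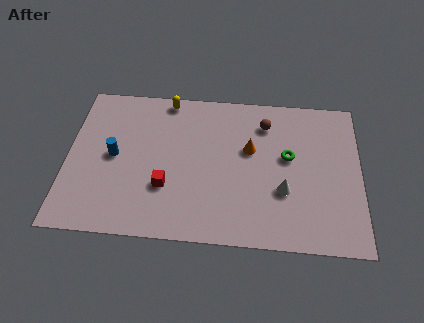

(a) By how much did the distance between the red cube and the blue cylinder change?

+0.3

The distance was about 2.7 in the first image and 3.0 in the second, so they moved 0.3 units further apart.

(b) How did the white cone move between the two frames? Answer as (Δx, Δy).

(-0.8, 1.9)

The white cone started near (11.0, 1.2) and ended near (10.2, 3.1).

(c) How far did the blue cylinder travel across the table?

1.4

From (1.9, 3.1) to (2.2, 4.5), the blue cylinder covered √(0.3² + 1.4²) ≈ 1.4 units.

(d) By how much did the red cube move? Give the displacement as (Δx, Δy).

(2.2, -2.8)

The red cube started near (2.5, 5.7) and ended near (4.7, 2.9).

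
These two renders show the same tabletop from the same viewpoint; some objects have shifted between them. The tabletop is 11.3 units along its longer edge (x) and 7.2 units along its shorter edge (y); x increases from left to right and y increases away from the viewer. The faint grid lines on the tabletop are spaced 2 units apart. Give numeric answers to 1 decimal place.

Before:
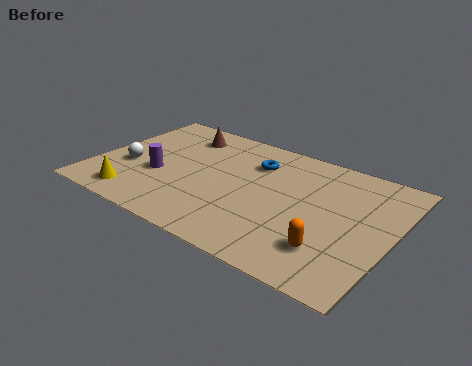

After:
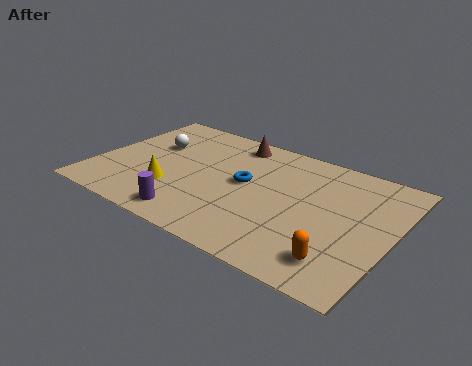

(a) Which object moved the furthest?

the purple cylinder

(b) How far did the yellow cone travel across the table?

1.6

The yellow cone moved from about (1.9, 1.1) to (3.1, 2.2), a distance of √(1.2² + 1.1²) ≈ 1.6.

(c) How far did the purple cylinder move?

2.5

The purple cylinder was near (2.5, 2.8) before and (4.2, 1.0) after, so it travelled √(1.7² + 1.8²) ≈ 2.5 units.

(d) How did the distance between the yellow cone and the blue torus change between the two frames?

-2.6

Before: roughly 5.7 units apart; after: 3.1. That's 2.6 units closer together.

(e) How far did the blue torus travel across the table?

1.4

The blue torus moved from about (5.8, 5.3) to (5.7, 3.9), a distance of √(0.1² + 1.4²) ≈ 1.4.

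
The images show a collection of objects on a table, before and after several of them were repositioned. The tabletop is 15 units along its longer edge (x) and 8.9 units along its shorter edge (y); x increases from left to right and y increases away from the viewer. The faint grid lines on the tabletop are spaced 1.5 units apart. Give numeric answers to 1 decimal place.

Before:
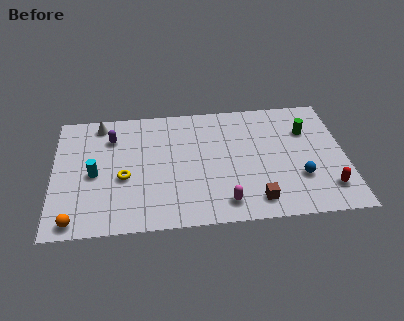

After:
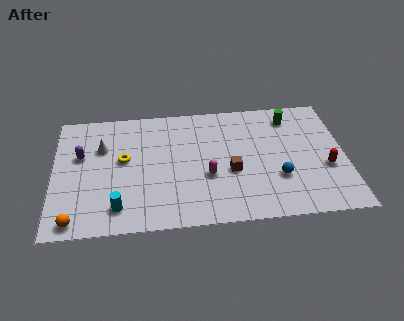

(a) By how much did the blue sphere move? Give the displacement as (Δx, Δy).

(-1.1, 0.1)

The blue sphere started near (12.6, 2.8) and ended near (11.5, 2.9).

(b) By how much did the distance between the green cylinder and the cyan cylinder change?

-0.5

Before: roughly 11.2 units apart; after: 10.7. That's 0.5 units closer together.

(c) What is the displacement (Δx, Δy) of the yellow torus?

(0.0, 1.3)

The yellow torus was at about (3.6, 3.7) and moved to about (3.6, 5.0).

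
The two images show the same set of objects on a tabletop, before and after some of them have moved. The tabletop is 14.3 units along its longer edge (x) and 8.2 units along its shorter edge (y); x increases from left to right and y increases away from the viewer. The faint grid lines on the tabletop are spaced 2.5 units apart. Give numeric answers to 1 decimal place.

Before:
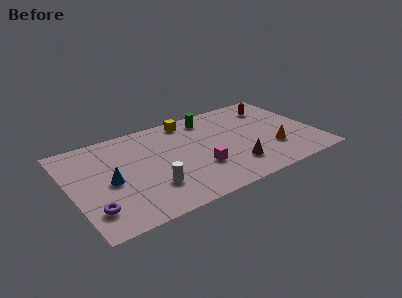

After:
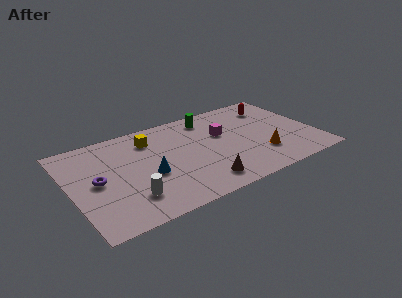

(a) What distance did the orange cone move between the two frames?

0.7

The orange cone was near (11.6, 2.5) before and (10.9, 2.3) after, so it travelled √(0.7² + 0.2²) ≈ 0.7 units.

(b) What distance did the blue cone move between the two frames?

2.2

The blue cone was near (2.2, 3.8) before and (4.4, 3.4) after, so it travelled √(2.2² + 0.4²) ≈ 2.2 units.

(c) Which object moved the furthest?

the magenta cube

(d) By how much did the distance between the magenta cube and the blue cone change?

-0.3

The distance was about 5.2 in the first image and 4.9 in the second, so they moved 0.3 units closer together.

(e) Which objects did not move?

the red capsule and the green cylinder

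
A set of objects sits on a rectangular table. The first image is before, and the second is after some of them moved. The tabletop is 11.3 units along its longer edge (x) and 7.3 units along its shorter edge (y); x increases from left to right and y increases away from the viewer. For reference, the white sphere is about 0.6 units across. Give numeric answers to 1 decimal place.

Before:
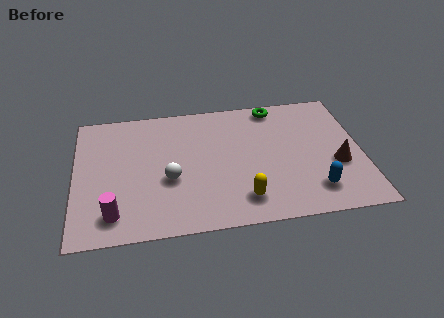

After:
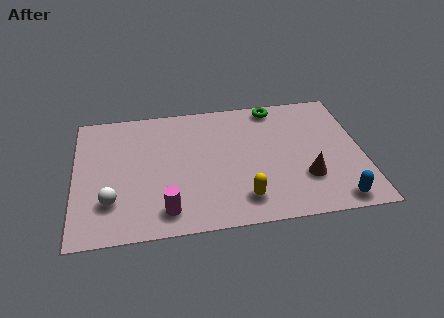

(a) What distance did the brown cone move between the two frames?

1.4

The brown cone moved from about (10.3, 2.8) to (9.0, 2.2), a distance of √(1.3² + 0.6²) ≈ 1.4.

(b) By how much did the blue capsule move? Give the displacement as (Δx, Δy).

(0.8, -0.7)

From the two frames, the blue capsule sits at roughly (9.3, 1.5) before and (10.1, 0.8) after.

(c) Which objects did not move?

the yellow capsule and the green torus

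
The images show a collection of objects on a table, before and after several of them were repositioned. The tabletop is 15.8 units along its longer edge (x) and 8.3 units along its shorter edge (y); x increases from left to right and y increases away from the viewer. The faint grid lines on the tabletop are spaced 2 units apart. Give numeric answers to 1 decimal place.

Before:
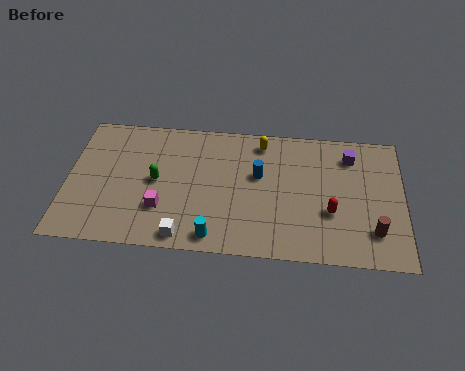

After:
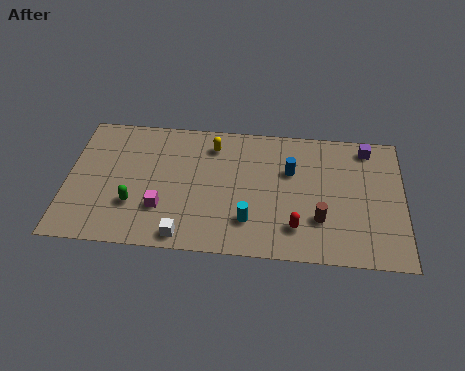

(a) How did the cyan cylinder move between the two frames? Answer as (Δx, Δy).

(1.6, 1.1)

From the two frames, the cyan cylinder sits at roughly (7.0, 1.0) before and (8.6, 2.1) after.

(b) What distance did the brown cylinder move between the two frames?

2.5

The brown cylinder moved from about (14.4, 2.0) to (11.9, 2.5), a distance of √(2.5² + 0.5²) ≈ 2.5.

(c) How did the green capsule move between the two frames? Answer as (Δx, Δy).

(-1.0, -1.6)

The green capsule was at about (4.2, 4.2) and moved to about (3.2, 2.6).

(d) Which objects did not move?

the white cube and the magenta cube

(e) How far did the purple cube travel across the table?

1.0

The purple cube moved from about (13.3, 6.6) to (14.1, 7.2), a distance of √(0.8² + 0.6²) ≈ 1.0.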